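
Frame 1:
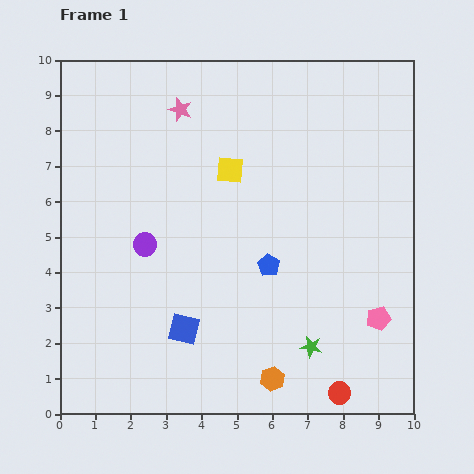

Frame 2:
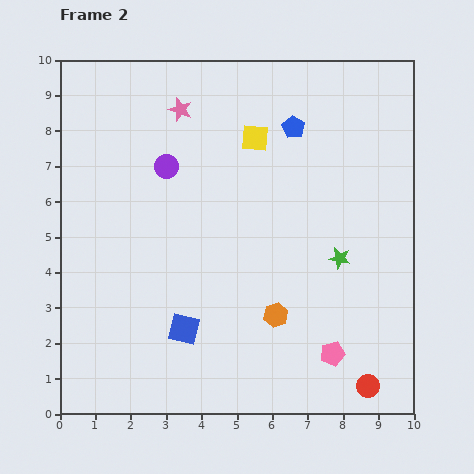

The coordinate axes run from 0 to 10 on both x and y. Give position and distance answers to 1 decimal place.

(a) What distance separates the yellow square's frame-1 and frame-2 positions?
1.1

The yellow square moved from (4.8, 6.9) to (5.5, 7.8), a distance of √(0.7² + 0.9²) ≈ 1.1.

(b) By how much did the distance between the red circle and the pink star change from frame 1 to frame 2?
+0.2

Distance in frame 1: 9.2. Distance in frame 2: 9.4.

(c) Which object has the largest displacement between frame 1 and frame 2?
the blue pentagon

(moved 4.0; next 2.6)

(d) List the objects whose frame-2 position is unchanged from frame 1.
the pink star, the blue square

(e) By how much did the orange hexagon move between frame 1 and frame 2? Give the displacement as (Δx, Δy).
(0.1, 1.8)

The orange hexagon was at (6.0, 1.0) in frame 1 and (6.1, 2.8) in frame 2.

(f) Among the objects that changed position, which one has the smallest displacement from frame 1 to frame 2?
the red circle

(moved 0.8)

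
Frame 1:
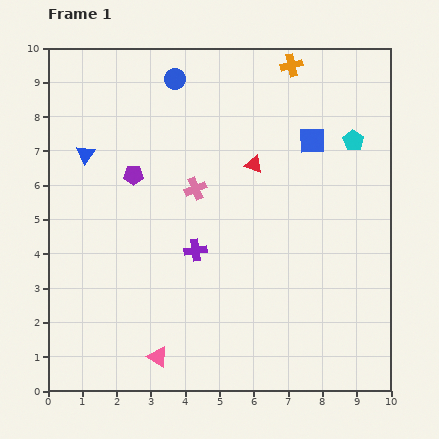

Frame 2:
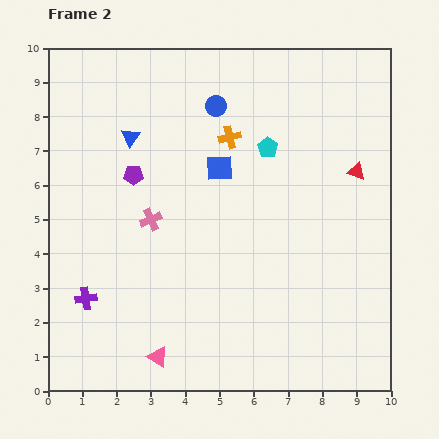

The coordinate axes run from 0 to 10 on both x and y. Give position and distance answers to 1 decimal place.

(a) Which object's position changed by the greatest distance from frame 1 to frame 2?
the purple cross

(moved 3.5; next 3.0)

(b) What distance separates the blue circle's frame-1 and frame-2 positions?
1.4

The blue circle moved from (3.7, 9.1) to (4.9, 8.3), a distance of √(1.2² + 0.8²) ≈ 1.4.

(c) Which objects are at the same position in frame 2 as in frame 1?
the pink triangle, the purple pentagon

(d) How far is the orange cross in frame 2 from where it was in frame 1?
2.8

The orange cross moved from (7.1, 9.5) to (5.3, 7.4), a distance of √(1.8² + 2.1²) ≈ 2.8.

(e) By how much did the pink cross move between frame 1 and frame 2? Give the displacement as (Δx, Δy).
(-1.3, -0.9)

The pink cross was at (4.3, 5.9) in frame 1 and (3.0, 5.0) in frame 2.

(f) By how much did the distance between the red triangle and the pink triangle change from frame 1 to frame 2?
+1.6

Distance in frame 1: 6.3. Distance in frame 2: 7.9.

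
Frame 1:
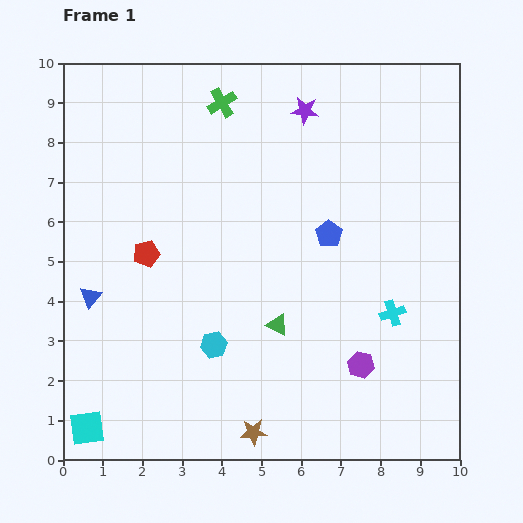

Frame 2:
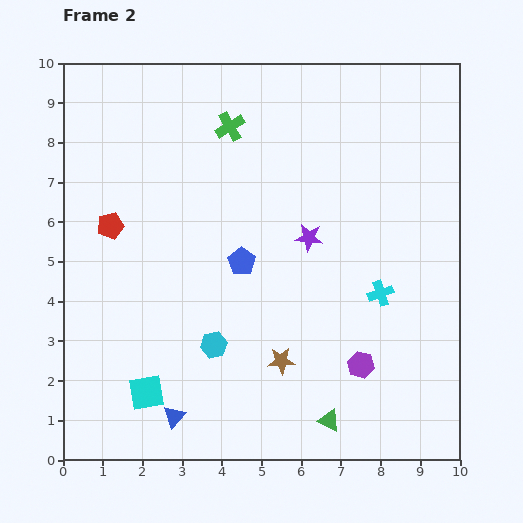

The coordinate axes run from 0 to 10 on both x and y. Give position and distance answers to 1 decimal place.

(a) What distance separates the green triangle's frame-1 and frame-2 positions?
2.7

The green triangle moved from (5.4, 3.4) to (6.7, 1.0), a distance of √(1.3² + 2.4²) ≈ 2.7.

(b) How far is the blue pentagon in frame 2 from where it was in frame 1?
2.3

The blue pentagon moved from (6.7, 5.7) to (4.5, 5.0), a distance of √(2.2² + 0.7²) ≈ 2.3.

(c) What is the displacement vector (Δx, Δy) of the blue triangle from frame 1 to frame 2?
(2.1, -3.0)

The blue triangle was at (0.7, 4.1) in frame 1 and (2.8, 1.1) in frame 2.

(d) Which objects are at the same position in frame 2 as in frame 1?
the purple hexagon, the cyan hexagon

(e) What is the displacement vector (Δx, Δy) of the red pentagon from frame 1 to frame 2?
(-0.9, 0.7)

The red pentagon was at (2.1, 5.2) in frame 1 and (1.2, 5.9) in frame 2.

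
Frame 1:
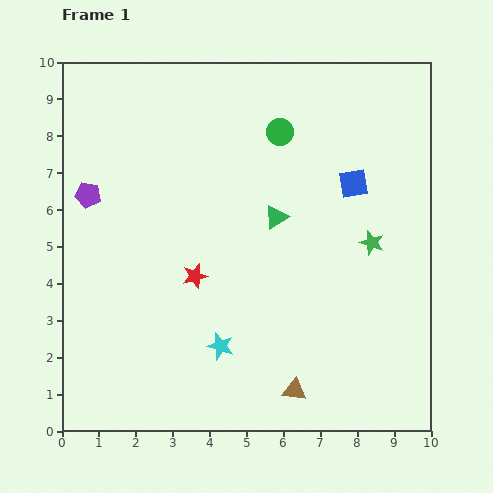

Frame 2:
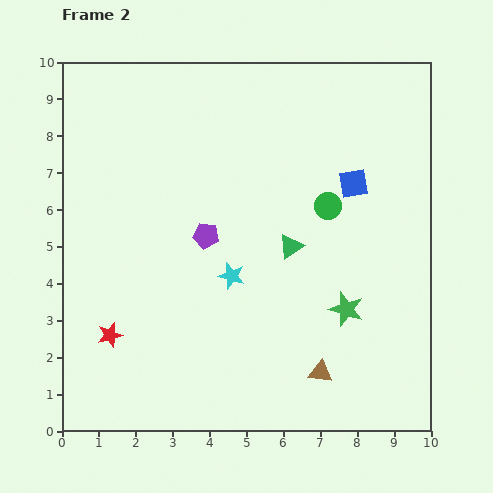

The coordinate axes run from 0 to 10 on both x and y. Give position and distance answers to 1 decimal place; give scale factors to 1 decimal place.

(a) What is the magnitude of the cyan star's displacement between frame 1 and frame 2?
1.9

The cyan star moved from (4.3, 2.3) to (4.6, 4.2), a distance of √(0.3² + 1.9²) ≈ 1.9.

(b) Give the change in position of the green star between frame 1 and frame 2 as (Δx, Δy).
(-0.7, -1.8)

The green star was at (8.4, 5.1) in frame 1 and (7.7, 3.3) in frame 2.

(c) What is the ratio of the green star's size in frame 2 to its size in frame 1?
1.4×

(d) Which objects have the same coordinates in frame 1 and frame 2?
the blue square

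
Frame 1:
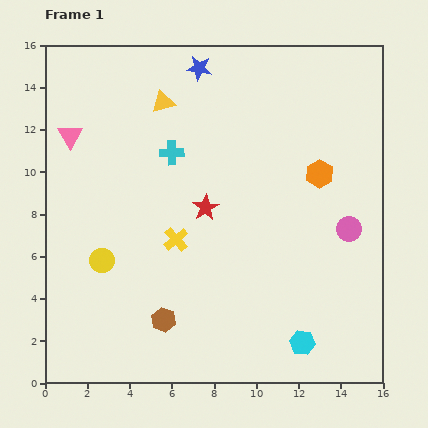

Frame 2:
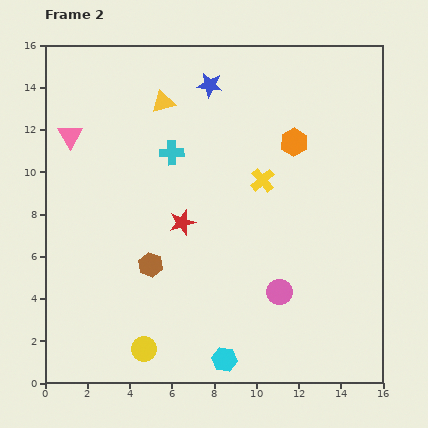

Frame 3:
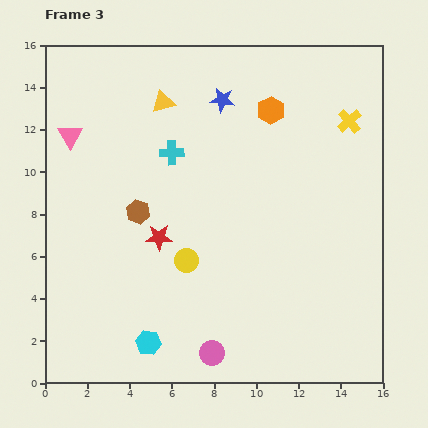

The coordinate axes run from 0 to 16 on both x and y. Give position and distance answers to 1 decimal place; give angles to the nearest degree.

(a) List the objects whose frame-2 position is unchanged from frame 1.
the yellow triangle, the pink triangle, the cyan cross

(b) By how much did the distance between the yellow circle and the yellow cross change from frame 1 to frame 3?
+6.5

Distance in frame 1: 3.6. Distance in frame 3: 10.1.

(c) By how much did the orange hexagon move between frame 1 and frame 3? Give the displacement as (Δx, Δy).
(-2.3, 3.0)

The orange hexagon was at (13.0, 9.9) in frame 1 and (10.7, 12.9) in frame 3.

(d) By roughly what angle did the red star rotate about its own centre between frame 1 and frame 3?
31° clockwise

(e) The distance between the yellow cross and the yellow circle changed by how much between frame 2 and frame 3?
+0.3

Distance in frame 2: 9.8. Distance in frame 3: 10.1.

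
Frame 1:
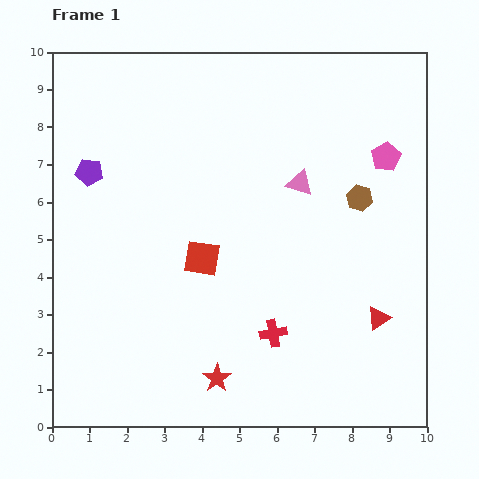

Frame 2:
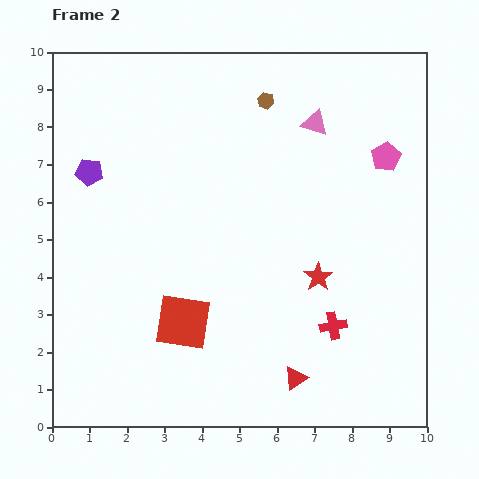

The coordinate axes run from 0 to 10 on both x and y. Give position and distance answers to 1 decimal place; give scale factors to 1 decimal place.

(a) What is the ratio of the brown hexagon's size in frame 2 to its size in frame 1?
0.6×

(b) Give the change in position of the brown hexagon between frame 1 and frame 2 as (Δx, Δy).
(-2.5, 2.6)

The brown hexagon was at (8.2, 6.1) in frame 1 and (5.7, 8.7) in frame 2.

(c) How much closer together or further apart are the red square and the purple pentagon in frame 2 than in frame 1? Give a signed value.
+0.9

Distance in frame 1: 3.8. Distance in frame 2: 4.7.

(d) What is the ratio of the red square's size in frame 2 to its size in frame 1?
1.6×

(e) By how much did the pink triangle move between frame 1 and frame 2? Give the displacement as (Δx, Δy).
(0.4, 1.6)

The pink triangle was at (6.6, 6.5) in frame 1 and (7.0, 8.1) in frame 2.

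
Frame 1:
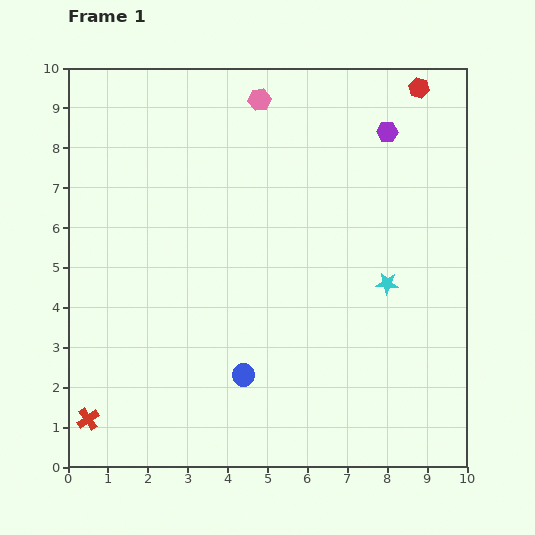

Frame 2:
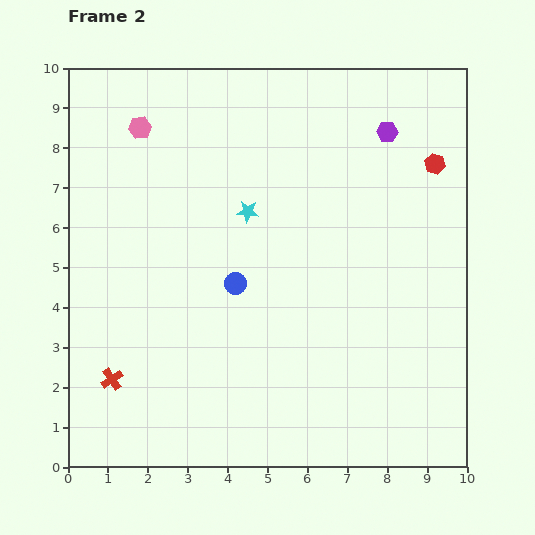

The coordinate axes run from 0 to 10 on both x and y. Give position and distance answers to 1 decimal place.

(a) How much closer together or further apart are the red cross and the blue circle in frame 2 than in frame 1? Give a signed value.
-0.2

Distance in frame 1: 4.1. Distance in frame 2: 3.9.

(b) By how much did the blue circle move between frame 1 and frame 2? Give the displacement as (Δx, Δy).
(-0.2, 2.3)

The blue circle was at (4.4, 2.3) in frame 1 and (4.2, 4.6) in frame 2.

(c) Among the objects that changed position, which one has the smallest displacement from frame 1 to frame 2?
the red cross

(moved 1.2)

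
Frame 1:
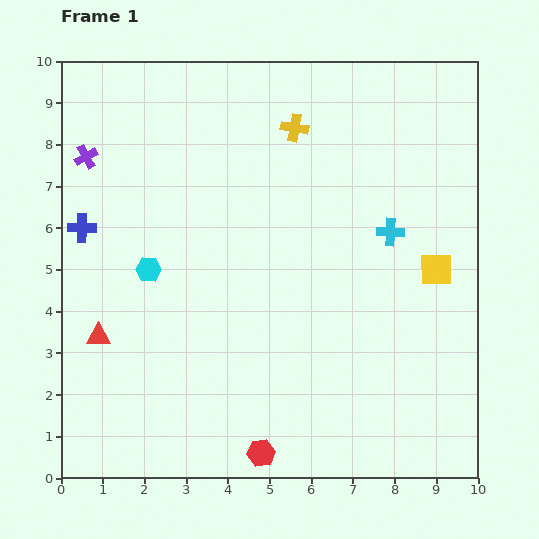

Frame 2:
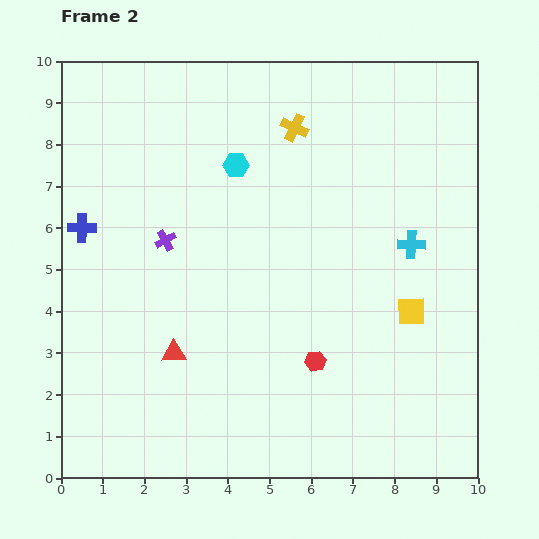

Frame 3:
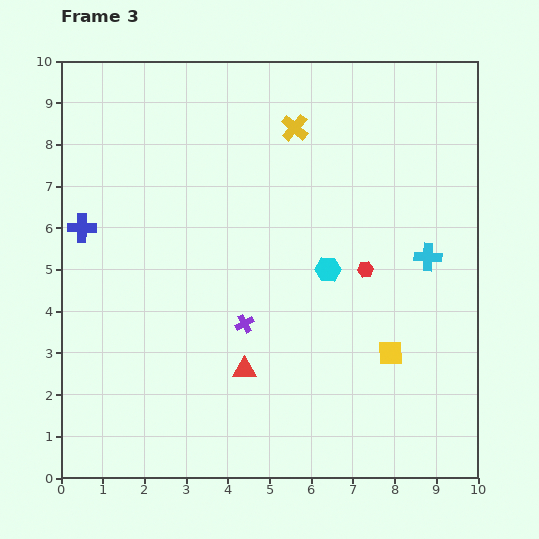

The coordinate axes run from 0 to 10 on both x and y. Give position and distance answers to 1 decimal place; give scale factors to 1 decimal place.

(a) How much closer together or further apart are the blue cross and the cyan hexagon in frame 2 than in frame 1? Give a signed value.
+2.1

Distance in frame 1: 1.9. Distance in frame 2: 4.0.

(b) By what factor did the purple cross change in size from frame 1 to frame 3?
0.8×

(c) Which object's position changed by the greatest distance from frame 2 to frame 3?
the cyan hexagon

(moved 3.3; next 2.8)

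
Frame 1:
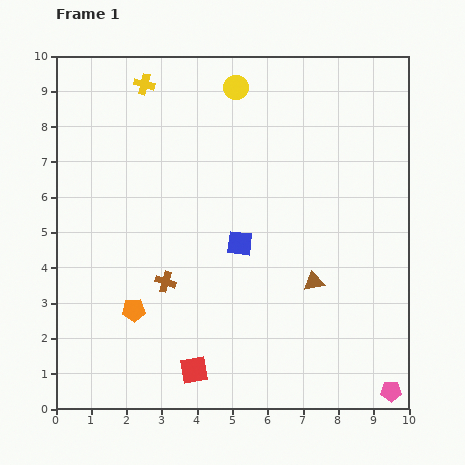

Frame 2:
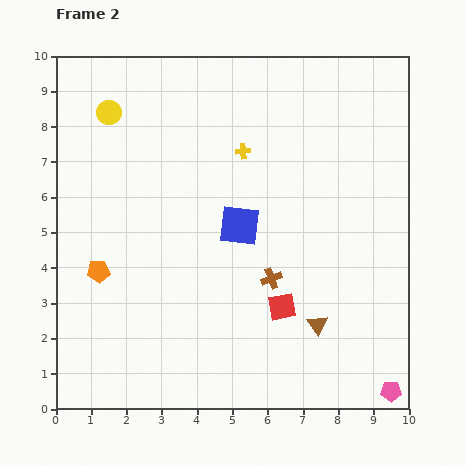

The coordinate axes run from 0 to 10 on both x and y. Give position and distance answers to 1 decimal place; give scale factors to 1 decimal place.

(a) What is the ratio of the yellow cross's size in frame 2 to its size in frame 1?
0.7×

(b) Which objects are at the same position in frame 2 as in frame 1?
the pink pentagon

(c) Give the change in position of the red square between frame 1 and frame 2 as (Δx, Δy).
(2.5, 1.8)

The red square was at (3.9, 1.1) in frame 1 and (6.4, 2.9) in frame 2.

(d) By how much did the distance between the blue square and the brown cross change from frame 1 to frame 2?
-0.7

Distance in frame 1: 2.4. Distance in frame 2: 1.7.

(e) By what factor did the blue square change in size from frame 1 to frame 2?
1.6×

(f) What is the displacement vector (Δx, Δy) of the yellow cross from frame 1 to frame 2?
(2.8, -1.9)

The yellow cross was at (2.5, 9.2) in frame 1 and (5.3, 7.3) in frame 2.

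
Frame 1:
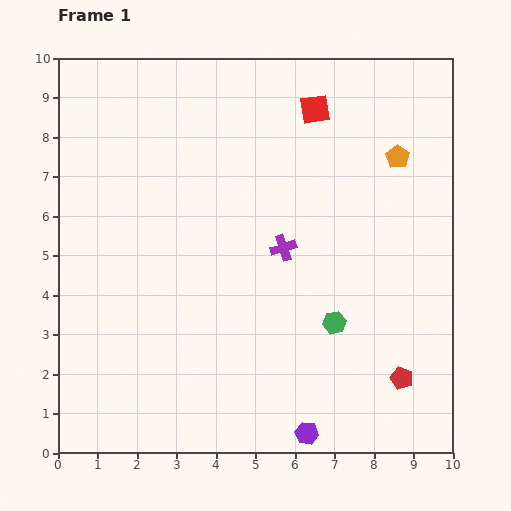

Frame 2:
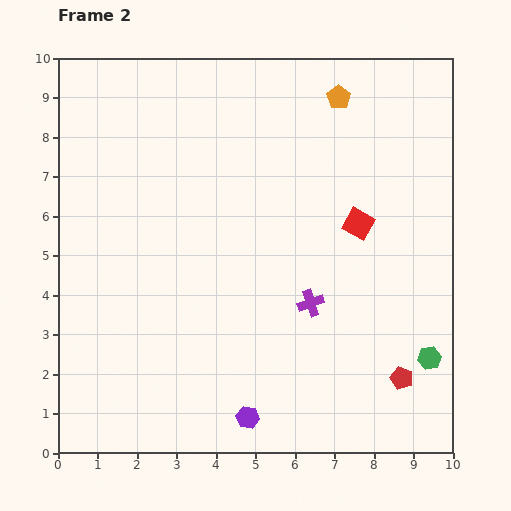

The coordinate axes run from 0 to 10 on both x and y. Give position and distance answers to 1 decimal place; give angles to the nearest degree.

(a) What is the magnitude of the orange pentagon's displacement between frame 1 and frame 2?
2.1

The orange pentagon moved from (8.6, 7.5) to (7.1, 9.0), a distance of √(1.5² + 1.5²) ≈ 2.1.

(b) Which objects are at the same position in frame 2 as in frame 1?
the red pentagon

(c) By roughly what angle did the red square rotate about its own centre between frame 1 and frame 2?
38° clockwise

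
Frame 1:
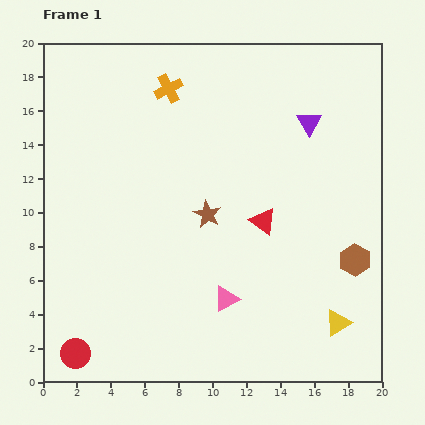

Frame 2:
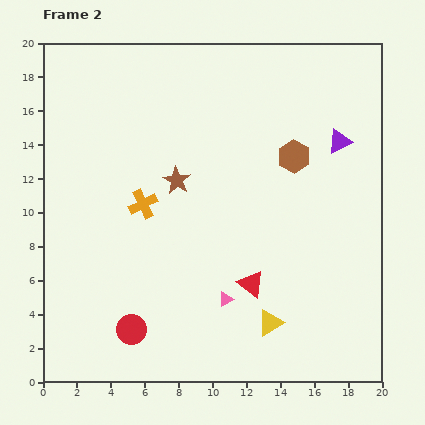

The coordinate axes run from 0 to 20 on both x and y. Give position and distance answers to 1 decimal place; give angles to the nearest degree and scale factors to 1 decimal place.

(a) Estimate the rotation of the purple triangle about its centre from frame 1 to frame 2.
35° clockwise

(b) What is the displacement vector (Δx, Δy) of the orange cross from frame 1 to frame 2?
(-1.5, -6.8)

The orange cross was at (7.4, 17.3) in frame 1 and (5.9, 10.5) in frame 2.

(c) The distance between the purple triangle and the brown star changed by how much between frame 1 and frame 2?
+1.8

Distance in frame 1: 8.1. Distance in frame 2: 9.9.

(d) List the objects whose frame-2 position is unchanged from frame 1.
the pink triangle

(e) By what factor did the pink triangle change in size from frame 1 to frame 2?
0.6×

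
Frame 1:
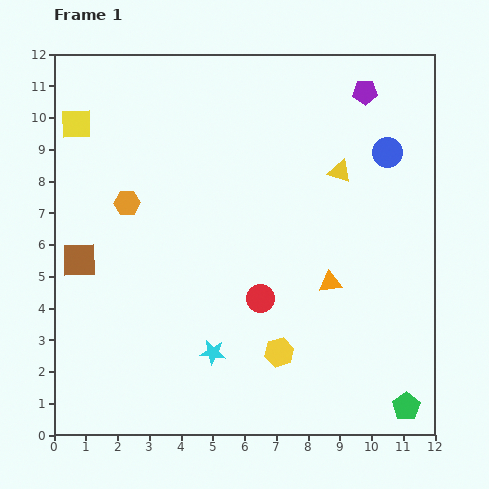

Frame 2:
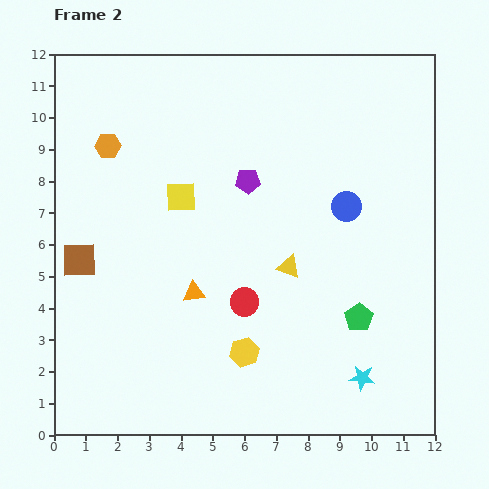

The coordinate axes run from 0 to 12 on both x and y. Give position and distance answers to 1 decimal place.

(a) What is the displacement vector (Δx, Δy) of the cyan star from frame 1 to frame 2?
(4.7, -0.8)

The cyan star was at (5.0, 2.6) in frame 1 and (9.7, 1.8) in frame 2.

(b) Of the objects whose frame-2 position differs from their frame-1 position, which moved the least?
the red circle

(moved 0.5)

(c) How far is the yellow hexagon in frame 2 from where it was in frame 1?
1.1

The yellow hexagon moved from (7.1, 2.6) to (6.0, 2.6), a distance of √(1.1² + 0.0²) ≈ 1.1.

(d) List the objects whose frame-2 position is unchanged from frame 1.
the brown square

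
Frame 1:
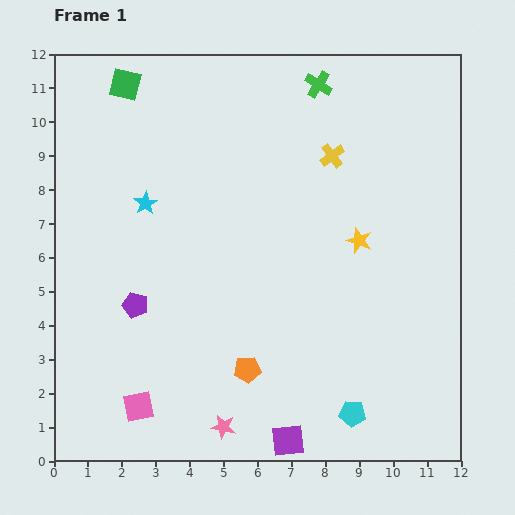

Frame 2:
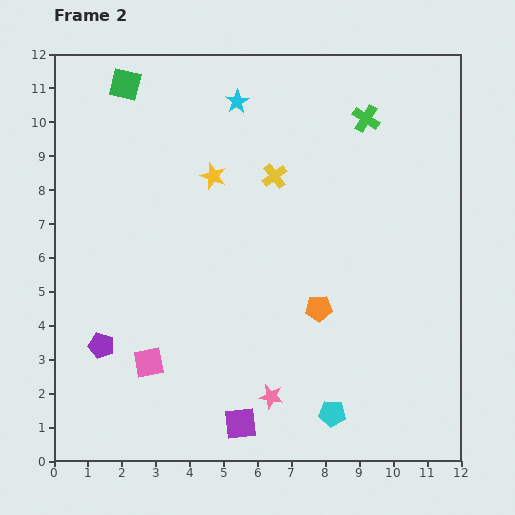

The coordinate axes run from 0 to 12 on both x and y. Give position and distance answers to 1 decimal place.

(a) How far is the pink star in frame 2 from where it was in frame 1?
1.7

The pink star moved from (5.0, 1.0) to (6.4, 1.9), a distance of √(1.4² + 0.9²) ≈ 1.7.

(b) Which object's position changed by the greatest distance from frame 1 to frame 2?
the yellow star

(moved 4.7; next 4.0)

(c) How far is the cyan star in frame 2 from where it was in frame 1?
4.0

The cyan star moved from (2.7, 7.6) to (5.4, 10.6), a distance of √(2.7² + 3.0²) ≈ 4.0.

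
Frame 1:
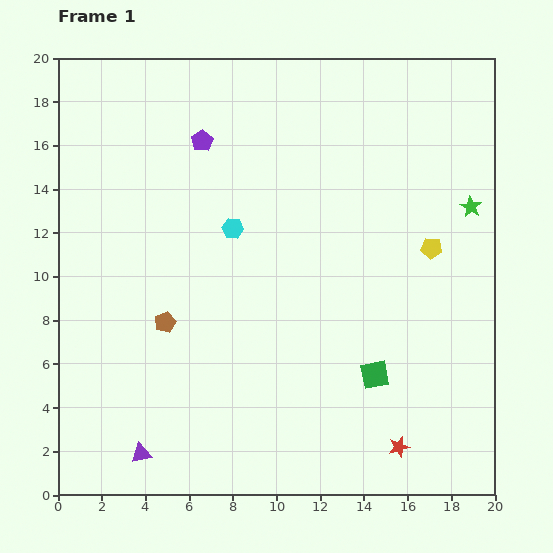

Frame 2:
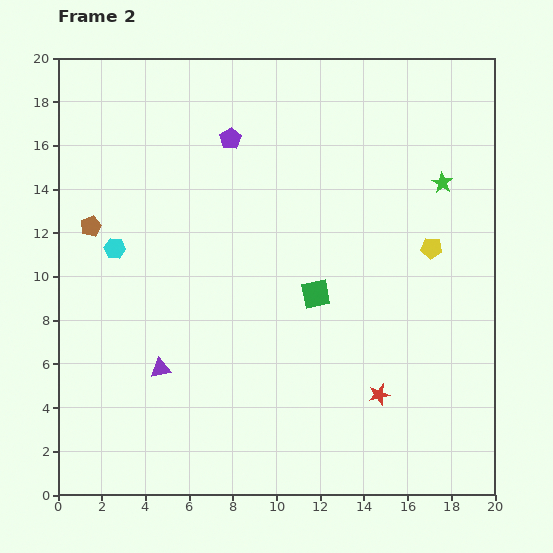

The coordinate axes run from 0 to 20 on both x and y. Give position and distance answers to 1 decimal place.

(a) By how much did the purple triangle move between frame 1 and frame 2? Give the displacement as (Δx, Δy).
(0.9, 3.9)

The purple triangle was at (3.8, 1.9) in frame 1 and (4.7, 5.8) in frame 2.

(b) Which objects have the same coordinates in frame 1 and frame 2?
the yellow pentagon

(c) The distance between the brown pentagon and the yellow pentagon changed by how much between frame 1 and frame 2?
+2.9

Distance in frame 1: 12.7. Distance in frame 2: 15.6.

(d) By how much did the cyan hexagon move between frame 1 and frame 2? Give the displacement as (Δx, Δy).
(-5.4, -0.9)

The cyan hexagon was at (8.0, 12.2) in frame 1 and (2.6, 11.3) in frame 2.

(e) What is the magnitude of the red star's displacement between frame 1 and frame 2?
2.6

The red star moved from (15.6, 2.2) to (14.7, 4.6), a distance of √(0.9² + 2.4²) ≈ 2.6.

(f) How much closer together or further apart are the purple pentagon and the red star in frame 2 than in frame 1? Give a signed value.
-3.1

Distance in frame 1: 16.6. Distance in frame 2: 13.5.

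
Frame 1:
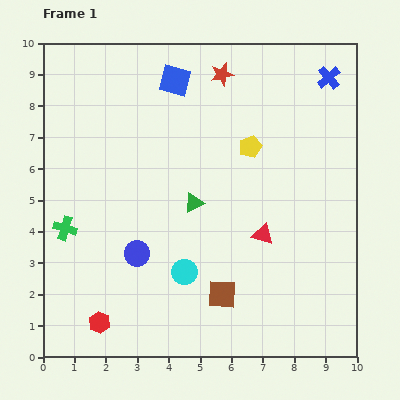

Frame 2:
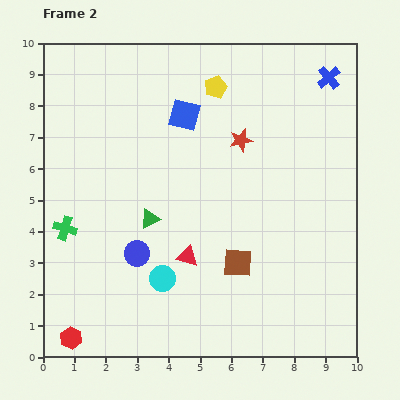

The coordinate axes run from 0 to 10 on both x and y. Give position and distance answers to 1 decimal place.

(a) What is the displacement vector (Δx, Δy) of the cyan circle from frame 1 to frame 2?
(-0.7, -0.2)

The cyan circle was at (4.5, 2.7) in frame 1 and (3.8, 2.5) in frame 2.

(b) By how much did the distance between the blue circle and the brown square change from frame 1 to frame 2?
+0.2

Distance in frame 1: 3.0. Distance in frame 2: 3.2.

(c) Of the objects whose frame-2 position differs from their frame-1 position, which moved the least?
the cyan circle

(moved 0.7)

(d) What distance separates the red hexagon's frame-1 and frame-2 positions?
1.0

The red hexagon moved from (1.8, 1.1) to (0.9, 0.6), a distance of √(0.9² + 0.5²) ≈ 1.0.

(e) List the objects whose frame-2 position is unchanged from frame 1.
the blue cross, the green cross, the blue circle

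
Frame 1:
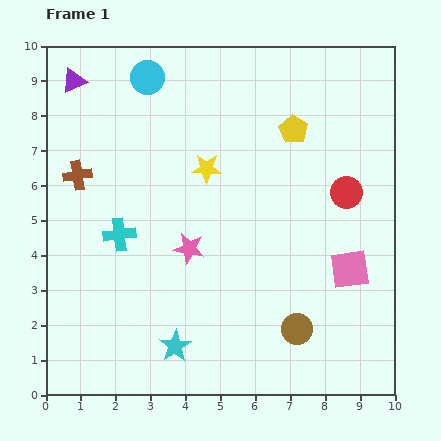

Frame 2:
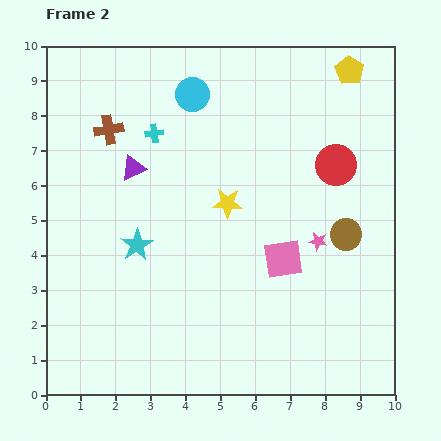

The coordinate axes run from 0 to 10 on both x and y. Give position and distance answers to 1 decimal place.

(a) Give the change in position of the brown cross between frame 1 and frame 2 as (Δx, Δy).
(0.9, 1.3)

The brown cross was at (0.9, 6.3) in frame 1 and (1.8, 7.6) in frame 2.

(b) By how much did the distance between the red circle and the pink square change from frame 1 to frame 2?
+0.9

Distance in frame 1: 2.2. Distance in frame 2: 3.1.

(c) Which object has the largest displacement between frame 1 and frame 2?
the pink star

(moved 3.7; next 3.1)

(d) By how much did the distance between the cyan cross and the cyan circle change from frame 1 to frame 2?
-3.0

Distance in frame 1: 4.6. Distance in frame 2: 1.6.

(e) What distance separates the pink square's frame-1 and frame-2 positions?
1.9

The pink square moved from (8.7, 3.6) to (6.8, 3.9), a distance of √(1.9² + 0.3²) ≈ 1.9.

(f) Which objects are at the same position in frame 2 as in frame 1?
none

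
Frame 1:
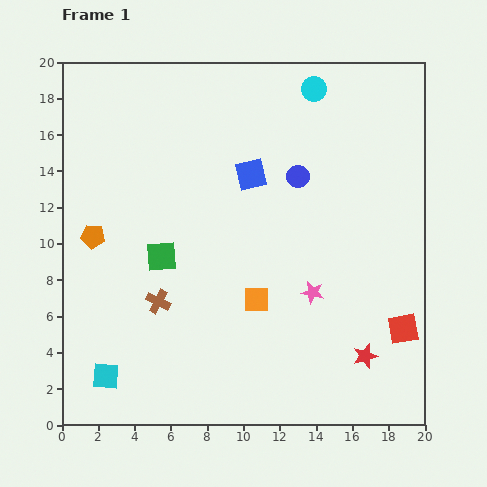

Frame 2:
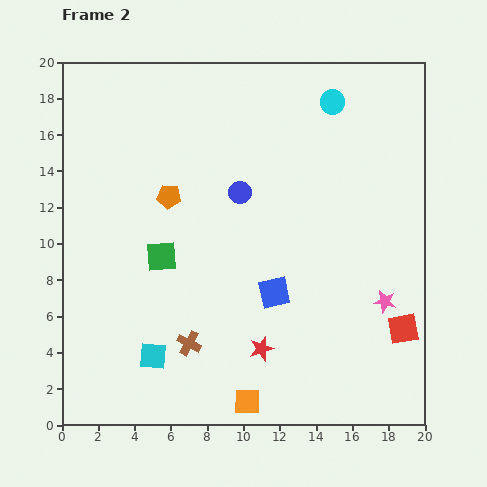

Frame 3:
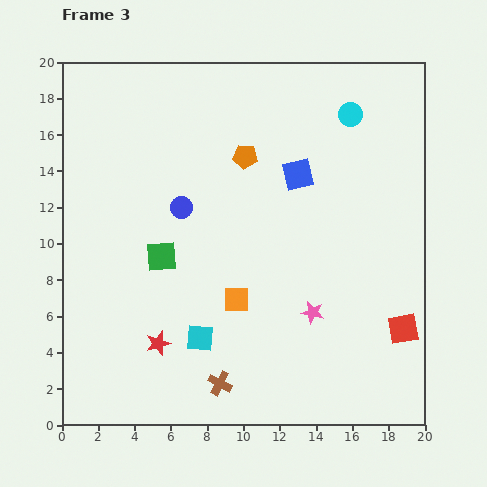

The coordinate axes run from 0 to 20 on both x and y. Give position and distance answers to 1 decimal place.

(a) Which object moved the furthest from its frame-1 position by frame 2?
the blue square

(moved 6.6; next 5.7)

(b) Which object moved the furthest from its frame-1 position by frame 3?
the red star

(moved 11.4; next 9.5)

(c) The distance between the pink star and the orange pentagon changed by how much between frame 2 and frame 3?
-3.8

Distance in frame 2: 13.2. Distance in frame 3: 9.4.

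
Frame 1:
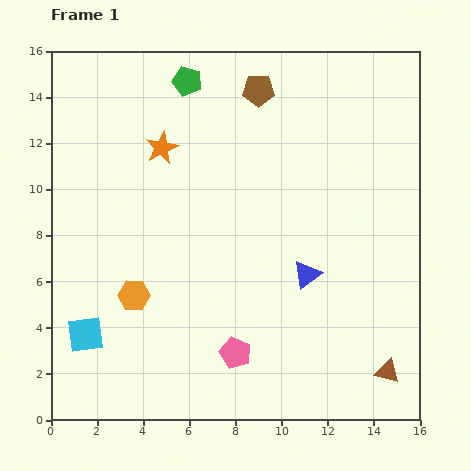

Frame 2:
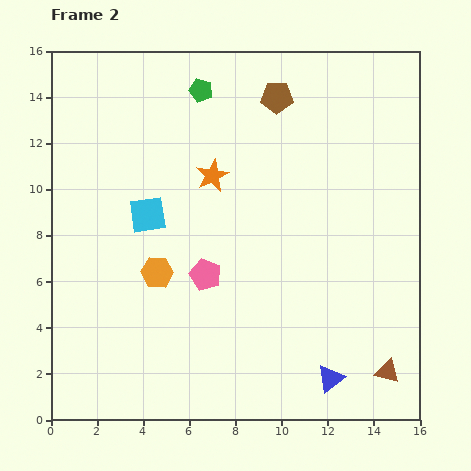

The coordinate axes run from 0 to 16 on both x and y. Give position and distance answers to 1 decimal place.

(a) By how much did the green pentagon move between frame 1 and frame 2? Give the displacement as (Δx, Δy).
(0.6, -0.4)

The green pentagon was at (5.9, 14.7) in frame 1 and (6.5, 14.3) in frame 2.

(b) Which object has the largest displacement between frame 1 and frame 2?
the cyan square

(moved 5.9; next 4.6)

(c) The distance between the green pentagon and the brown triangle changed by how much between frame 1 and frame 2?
-0.7

Distance in frame 1: 15.3. Distance in frame 2: 14.6.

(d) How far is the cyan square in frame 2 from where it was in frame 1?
5.9

The cyan square moved from (1.5, 3.7) to (4.2, 8.9), a distance of √(2.7² + 5.2²) ≈ 5.9.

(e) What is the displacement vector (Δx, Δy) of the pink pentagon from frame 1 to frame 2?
(-1.3, 3.4)

The pink pentagon was at (8.0, 2.9) in frame 1 and (6.7, 6.3) in frame 2.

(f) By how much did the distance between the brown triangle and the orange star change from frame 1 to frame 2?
-2.4

Distance in frame 1: 13.8. Distance in frame 2: 11.4.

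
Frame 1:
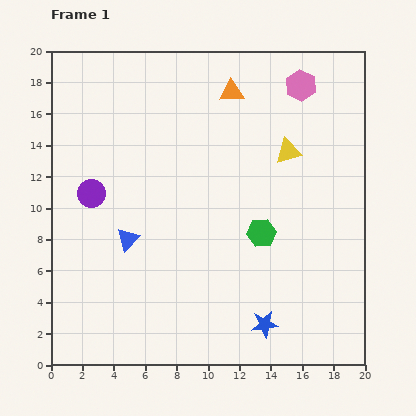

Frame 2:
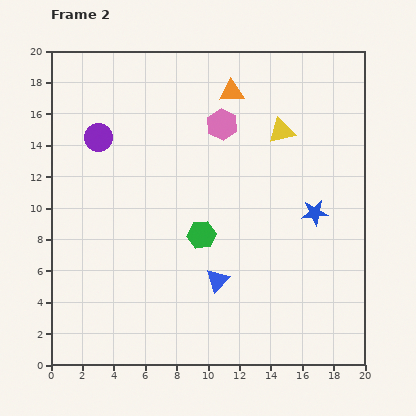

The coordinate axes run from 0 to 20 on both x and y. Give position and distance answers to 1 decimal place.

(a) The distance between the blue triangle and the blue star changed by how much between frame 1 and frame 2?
-2.7

Distance in frame 1: 10.2. Distance in frame 2: 7.5.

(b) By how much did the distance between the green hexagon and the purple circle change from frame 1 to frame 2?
-2.0

Distance in frame 1: 11.1. Distance in frame 2: 9.1.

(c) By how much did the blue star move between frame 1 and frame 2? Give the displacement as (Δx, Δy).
(3.2, 7.1)

The blue star was at (13.6, 2.6) in frame 1 and (16.8, 9.7) in frame 2.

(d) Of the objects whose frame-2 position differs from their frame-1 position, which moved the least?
the yellow triangle

(moved 1.4)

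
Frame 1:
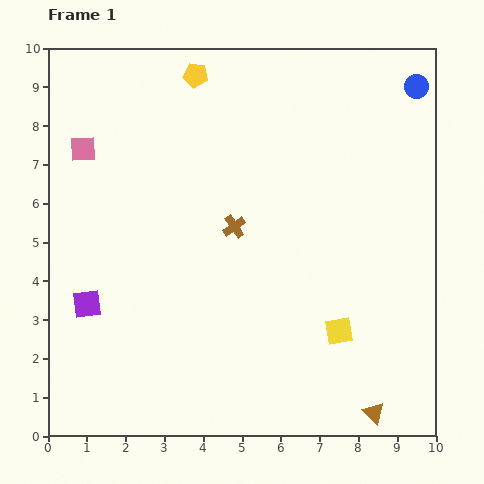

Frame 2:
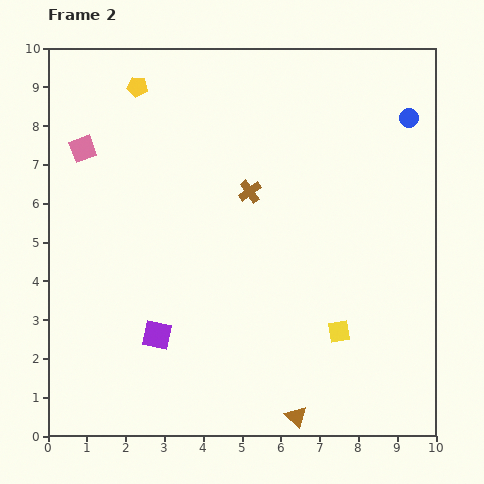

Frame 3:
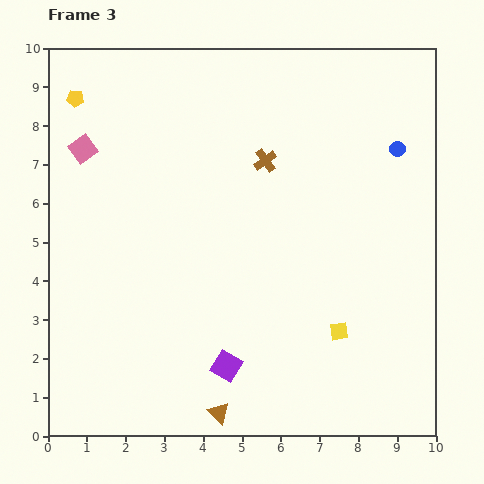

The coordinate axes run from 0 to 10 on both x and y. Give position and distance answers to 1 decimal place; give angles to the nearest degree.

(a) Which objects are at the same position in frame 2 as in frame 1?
the pink square, the yellow square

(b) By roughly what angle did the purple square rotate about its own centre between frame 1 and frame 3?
37° clockwise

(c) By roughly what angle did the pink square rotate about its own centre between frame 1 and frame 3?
32° counter-clockwise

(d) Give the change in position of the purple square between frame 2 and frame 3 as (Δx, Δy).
(1.8, -0.8)

The purple square was at (2.8, 2.6) in frame 2 and (4.6, 1.8) in frame 3.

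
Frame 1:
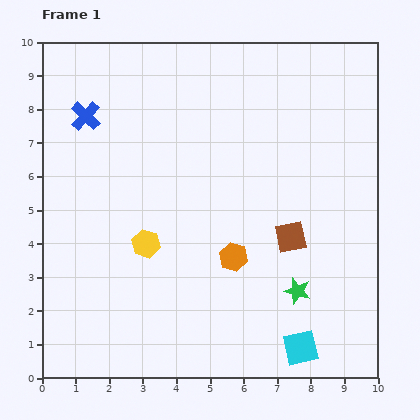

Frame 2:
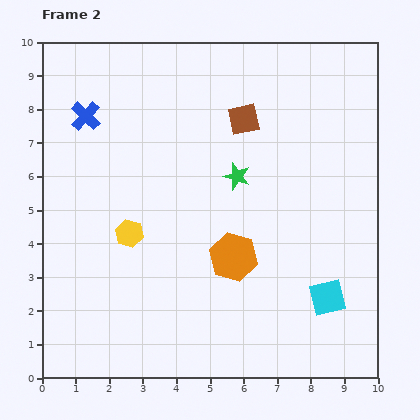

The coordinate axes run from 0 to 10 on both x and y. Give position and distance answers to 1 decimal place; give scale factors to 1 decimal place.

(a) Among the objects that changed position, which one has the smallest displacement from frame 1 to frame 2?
the yellow hexagon

(moved 0.6)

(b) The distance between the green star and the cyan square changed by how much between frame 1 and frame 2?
+2.8

Distance in frame 1: 1.7. Distance in frame 2: 4.5.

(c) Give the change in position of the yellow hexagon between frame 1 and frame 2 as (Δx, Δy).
(-0.5, 0.3)

The yellow hexagon was at (3.1, 4.0) in frame 1 and (2.6, 4.3) in frame 2.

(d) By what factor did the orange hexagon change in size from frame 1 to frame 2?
1.7×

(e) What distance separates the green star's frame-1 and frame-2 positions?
3.8

The green star moved from (7.6, 2.6) to (5.8, 6.0), a distance of √(1.8² + 3.4²) ≈ 3.8.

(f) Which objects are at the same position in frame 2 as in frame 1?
the orange hexagon, the blue cross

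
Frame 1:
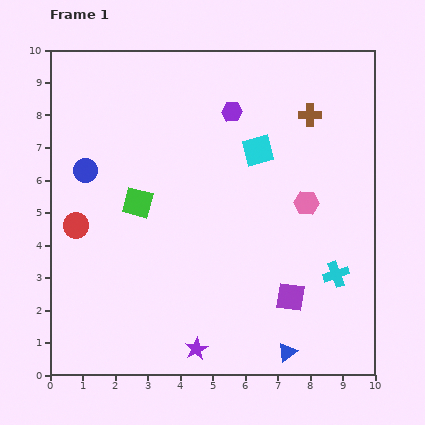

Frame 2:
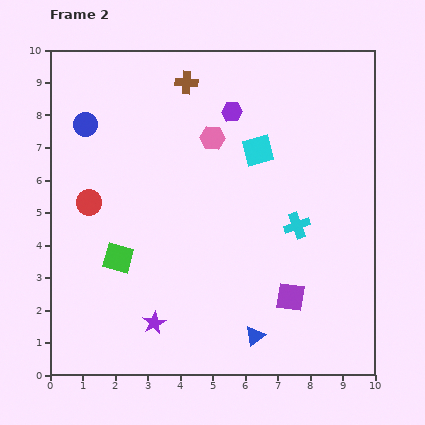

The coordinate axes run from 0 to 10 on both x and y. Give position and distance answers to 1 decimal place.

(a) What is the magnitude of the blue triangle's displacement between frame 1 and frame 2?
1.1

The blue triangle moved from (7.3, 0.7) to (6.3, 1.2), a distance of √(1.0² + 0.5²) ≈ 1.1.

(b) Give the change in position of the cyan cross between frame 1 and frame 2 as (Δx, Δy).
(-1.2, 1.5)

The cyan cross was at (8.8, 3.1) in frame 1 and (7.6, 4.6) in frame 2.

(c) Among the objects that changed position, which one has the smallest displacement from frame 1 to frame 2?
the red circle

(moved 0.8)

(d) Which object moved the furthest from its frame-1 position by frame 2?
the brown cross

(moved 3.9; next 3.5)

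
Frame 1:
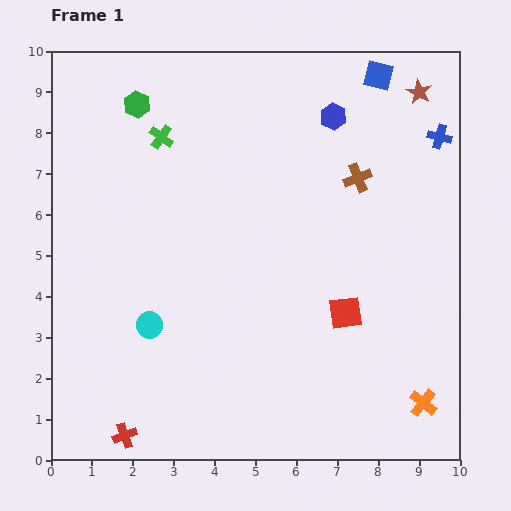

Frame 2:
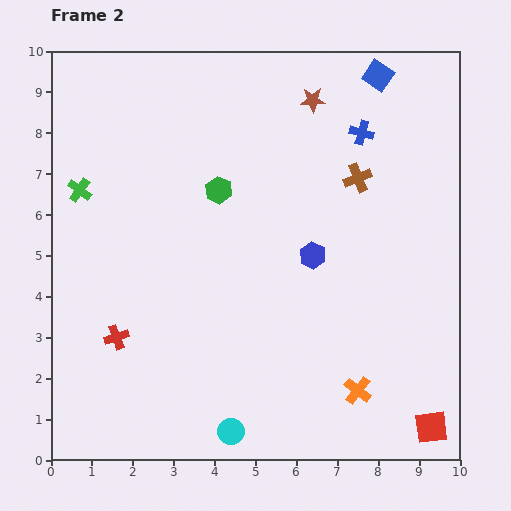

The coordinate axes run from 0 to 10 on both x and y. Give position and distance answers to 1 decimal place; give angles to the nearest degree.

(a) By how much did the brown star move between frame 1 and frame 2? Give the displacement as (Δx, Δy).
(-2.6, -0.2)

The brown star was at (9.0, 9.0) in frame 1 and (6.4, 8.8) in frame 2.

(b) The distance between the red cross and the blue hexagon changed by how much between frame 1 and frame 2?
-4.1

Distance in frame 1: 9.3. Distance in frame 2: 5.2.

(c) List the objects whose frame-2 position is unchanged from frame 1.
the blue square, the brown cross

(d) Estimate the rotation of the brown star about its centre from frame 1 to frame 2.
31° counter-clockwise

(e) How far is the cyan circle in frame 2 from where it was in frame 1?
3.3

The cyan circle moved from (2.4, 3.3) to (4.4, 0.7), a distance of √(2.0² + 2.6²) ≈ 3.3.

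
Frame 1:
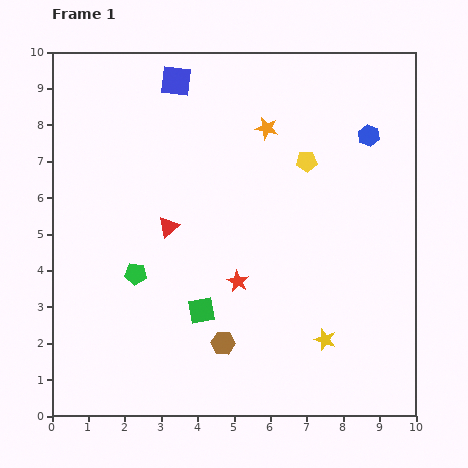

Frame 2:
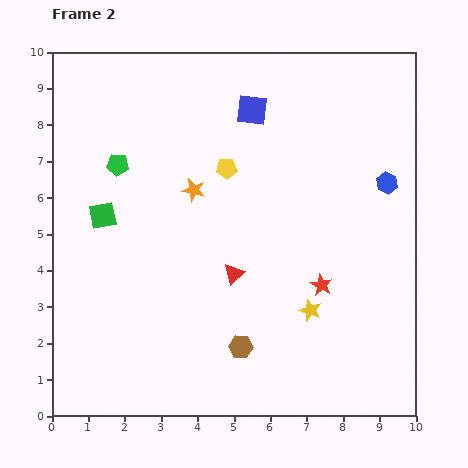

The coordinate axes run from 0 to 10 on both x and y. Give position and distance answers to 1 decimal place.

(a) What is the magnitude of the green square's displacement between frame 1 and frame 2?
3.7

The green square moved from (4.1, 2.9) to (1.4, 5.5), a distance of √(2.7² + 2.6²) ≈ 3.7.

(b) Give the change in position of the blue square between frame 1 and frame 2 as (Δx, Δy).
(2.1, -0.8)

The blue square was at (3.4, 9.2) in frame 1 and (5.5, 8.4) in frame 2.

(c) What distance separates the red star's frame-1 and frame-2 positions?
2.3

The red star moved from (5.1, 3.7) to (7.4, 3.6), a distance of √(2.3² + 0.1²) ≈ 2.3.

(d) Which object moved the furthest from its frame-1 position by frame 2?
the green square

(moved 3.7; next 3.0)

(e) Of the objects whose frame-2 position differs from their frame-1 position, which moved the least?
the brown hexagon

(moved 0.5)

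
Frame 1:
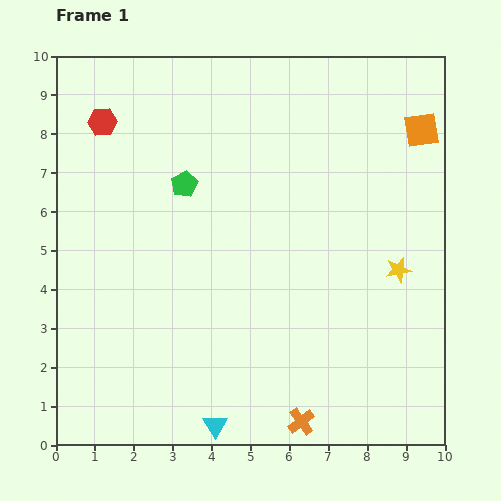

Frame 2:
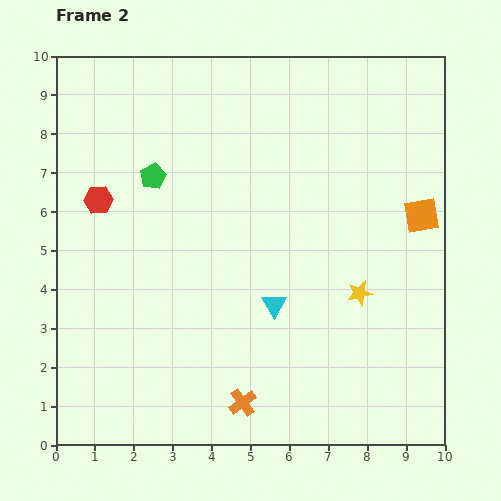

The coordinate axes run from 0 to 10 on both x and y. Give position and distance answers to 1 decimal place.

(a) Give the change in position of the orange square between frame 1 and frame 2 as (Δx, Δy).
(0.0, -2.2)

The orange square was at (9.4, 8.1) in frame 1 and (9.4, 5.9) in frame 2.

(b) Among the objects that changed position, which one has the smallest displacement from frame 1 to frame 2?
the green pentagon

(moved 0.8)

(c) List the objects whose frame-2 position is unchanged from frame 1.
none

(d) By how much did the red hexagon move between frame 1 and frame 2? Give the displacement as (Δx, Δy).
(-0.1, -2.0)

The red hexagon was at (1.2, 8.3) in frame 1 and (1.1, 6.3) in frame 2.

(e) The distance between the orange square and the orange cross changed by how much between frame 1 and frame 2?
-1.5

Distance in frame 1: 8.1. Distance in frame 2: 6.6.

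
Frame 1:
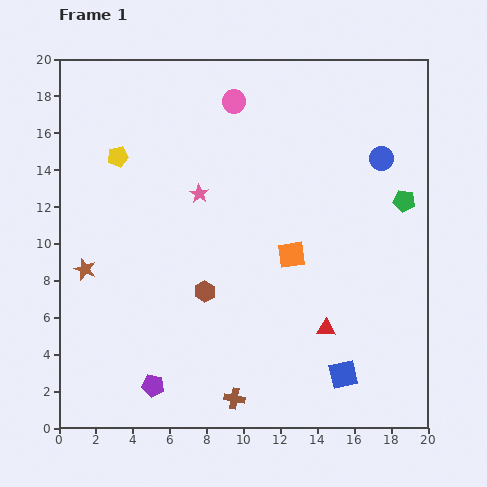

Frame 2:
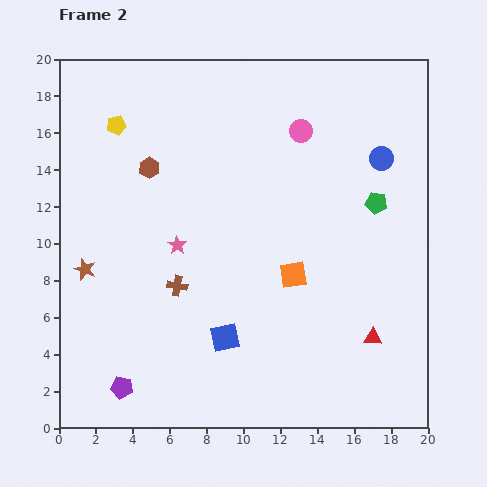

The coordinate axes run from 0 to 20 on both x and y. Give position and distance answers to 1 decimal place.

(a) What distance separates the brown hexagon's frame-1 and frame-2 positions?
7.3

The brown hexagon moved from (7.9, 7.4) to (4.9, 14.1), a distance of √(3.0² + 6.7²) ≈ 7.3.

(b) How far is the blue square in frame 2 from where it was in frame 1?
6.7

The blue square moved from (15.4, 2.9) to (9.0, 4.9), a distance of √(6.4² + 2.0²) ≈ 6.7.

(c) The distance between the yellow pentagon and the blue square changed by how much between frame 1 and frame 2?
-4.1

Distance in frame 1: 17.0. Distance in frame 2: 12.9.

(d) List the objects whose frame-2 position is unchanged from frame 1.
the brown star, the blue circle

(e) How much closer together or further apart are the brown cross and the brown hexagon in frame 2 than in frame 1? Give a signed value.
+0.6

Distance in frame 1: 6.0. Distance in frame 2: 6.6.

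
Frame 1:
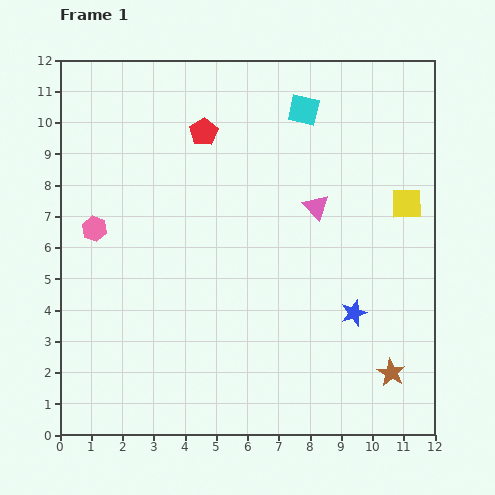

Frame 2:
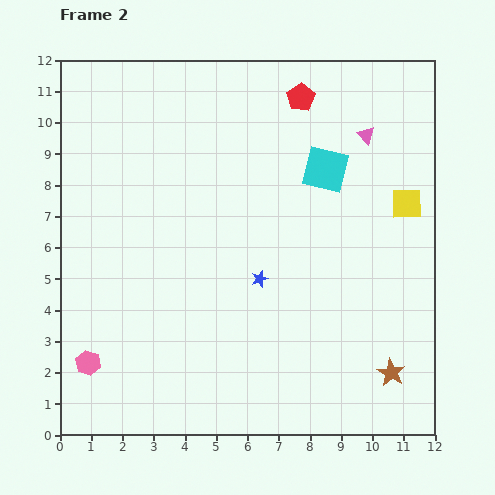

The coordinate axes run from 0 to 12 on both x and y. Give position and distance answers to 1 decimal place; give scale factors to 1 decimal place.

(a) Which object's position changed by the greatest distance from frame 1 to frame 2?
the pink hexagon

(moved 4.3; next 3.3)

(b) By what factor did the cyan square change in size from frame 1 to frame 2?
1.5×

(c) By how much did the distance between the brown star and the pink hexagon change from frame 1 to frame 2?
-0.9

Distance in frame 1: 10.6. Distance in frame 2: 9.7.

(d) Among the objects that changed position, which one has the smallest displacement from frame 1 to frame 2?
the cyan square

(moved 2.0)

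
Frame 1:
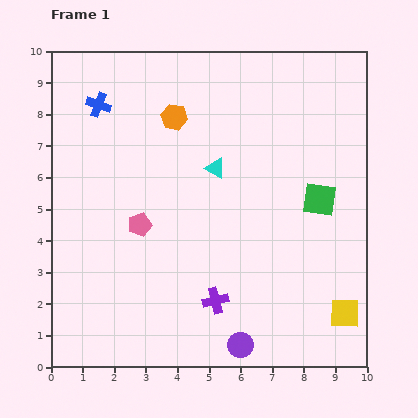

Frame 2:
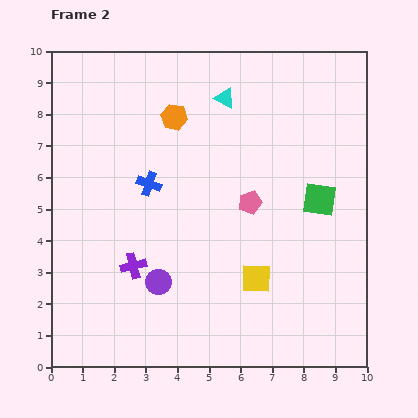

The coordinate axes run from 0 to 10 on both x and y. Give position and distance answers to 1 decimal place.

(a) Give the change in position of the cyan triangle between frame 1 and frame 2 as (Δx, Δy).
(0.3, 2.2)

The cyan triangle was at (5.2, 6.3) in frame 1 and (5.5, 8.5) in frame 2.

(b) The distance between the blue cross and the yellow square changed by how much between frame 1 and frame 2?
-5.7

Distance in frame 1: 10.2. Distance in frame 2: 4.5.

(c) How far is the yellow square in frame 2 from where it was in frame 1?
3.0

The yellow square moved from (9.3, 1.7) to (6.5, 2.8), a distance of √(2.8² + 1.1²) ≈ 3.0.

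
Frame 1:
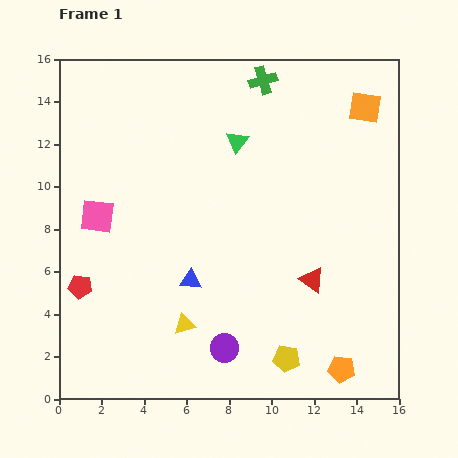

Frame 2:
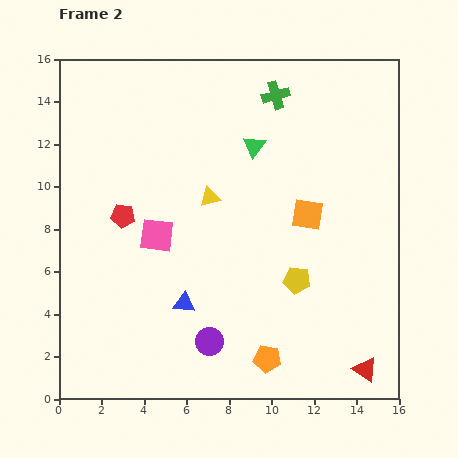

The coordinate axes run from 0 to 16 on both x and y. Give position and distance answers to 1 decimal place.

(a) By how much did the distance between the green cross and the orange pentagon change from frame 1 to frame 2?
-1.7

Distance in frame 1: 14.1. Distance in frame 2: 12.4.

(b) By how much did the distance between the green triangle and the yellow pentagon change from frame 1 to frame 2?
-3.9

Distance in frame 1: 10.5. Distance in frame 2: 6.6.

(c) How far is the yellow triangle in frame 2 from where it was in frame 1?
6.1

The yellow triangle moved from (5.9, 3.5) to (7.1, 9.5), a distance of √(1.2² + 6.0²) ≈ 6.1.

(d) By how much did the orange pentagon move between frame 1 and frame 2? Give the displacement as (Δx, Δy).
(-3.5, 0.5)

The orange pentagon was at (13.3, 1.4) in frame 1 and (9.8, 1.9) in frame 2.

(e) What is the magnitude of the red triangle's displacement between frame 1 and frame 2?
4.9

The red triangle moved from (11.9, 5.6) to (14.4, 1.4), a distance of √(2.5² + 4.2²) ≈ 4.9.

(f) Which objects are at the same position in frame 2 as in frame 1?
none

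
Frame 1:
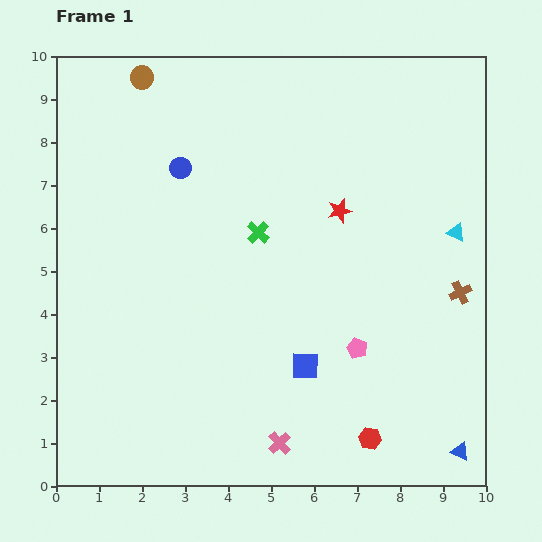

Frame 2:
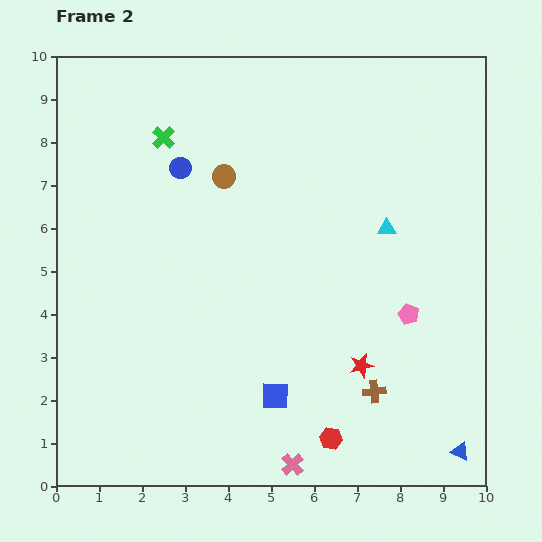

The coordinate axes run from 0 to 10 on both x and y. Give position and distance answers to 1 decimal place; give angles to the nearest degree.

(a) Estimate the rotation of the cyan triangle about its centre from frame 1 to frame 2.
26° counter-clockwise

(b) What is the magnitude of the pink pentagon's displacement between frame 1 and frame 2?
1.4

The pink pentagon moved from (7.0, 3.2) to (8.2, 4.0), a distance of √(1.2² + 0.8²) ≈ 1.4.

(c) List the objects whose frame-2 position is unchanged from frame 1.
the blue triangle, the blue circle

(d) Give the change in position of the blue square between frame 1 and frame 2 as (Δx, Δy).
(-0.7, -0.7)

The blue square was at (5.8, 2.8) in frame 1 and (5.1, 2.1) in frame 2.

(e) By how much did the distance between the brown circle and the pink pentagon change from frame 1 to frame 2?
-2.6

Distance in frame 1: 8.0. Distance in frame 2: 5.4.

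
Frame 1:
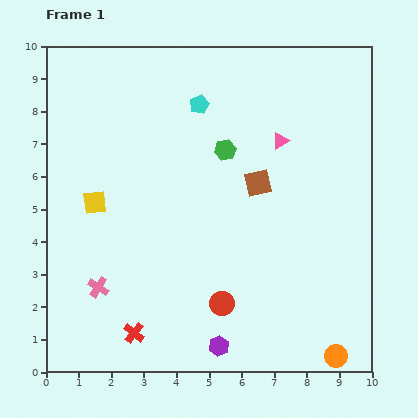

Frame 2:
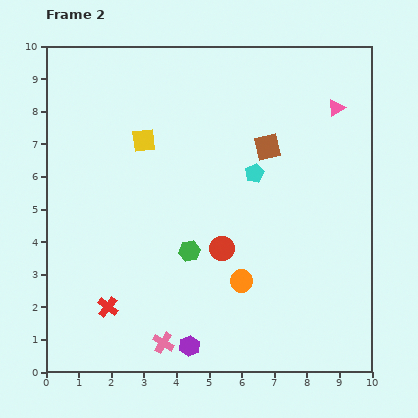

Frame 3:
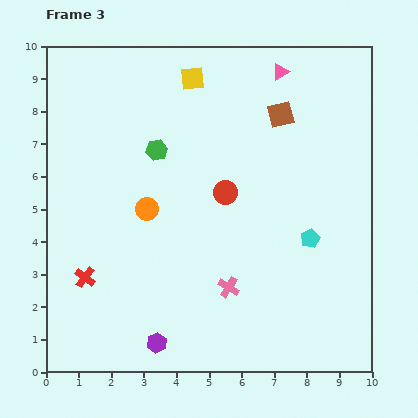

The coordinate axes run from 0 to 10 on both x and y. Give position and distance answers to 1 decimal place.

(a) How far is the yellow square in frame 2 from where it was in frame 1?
2.4

The yellow square moved from (1.5, 5.2) to (3.0, 7.1), a distance of √(1.5² + 1.9²) ≈ 2.4.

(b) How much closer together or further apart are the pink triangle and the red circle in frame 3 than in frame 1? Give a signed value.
-1.2

Distance in frame 1: 5.3. Distance in frame 3: 4.1.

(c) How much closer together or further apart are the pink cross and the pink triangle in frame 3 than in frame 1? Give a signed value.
-0.4

Distance in frame 1: 7.2. Distance in frame 3: 6.8.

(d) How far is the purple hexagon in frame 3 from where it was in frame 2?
1.0

The purple hexagon moved from (4.4, 0.8) to (3.4, 0.9), a distance of √(1.0² + 0.1²) ≈ 1.0.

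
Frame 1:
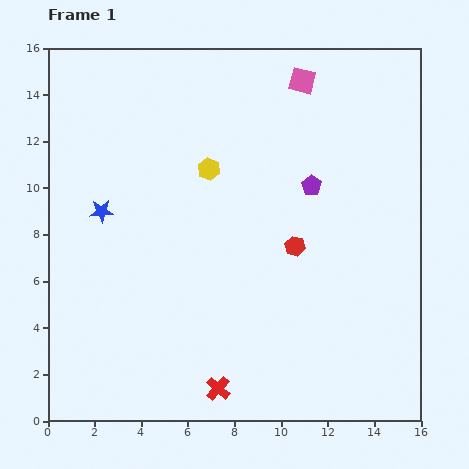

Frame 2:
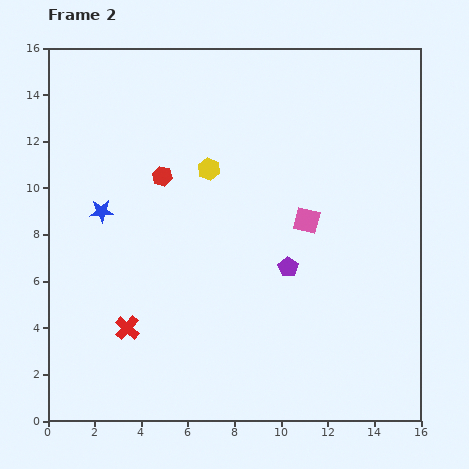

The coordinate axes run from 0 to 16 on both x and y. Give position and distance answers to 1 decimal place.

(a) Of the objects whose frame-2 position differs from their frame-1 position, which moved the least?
the purple pentagon

(moved 3.6)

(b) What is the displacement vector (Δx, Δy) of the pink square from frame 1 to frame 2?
(0.2, -6.0)

The pink square was at (10.9, 14.6) in frame 1 and (11.1, 8.6) in frame 2.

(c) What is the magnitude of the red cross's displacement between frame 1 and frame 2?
4.7

The red cross moved from (7.3, 1.4) to (3.4, 4.0), a distance of √(3.9² + 2.6²) ≈ 4.7.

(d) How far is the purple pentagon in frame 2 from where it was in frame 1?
3.6

The purple pentagon moved from (11.3, 10.1) to (10.3, 6.6), a distance of √(1.0² + 3.5²) ≈ 3.6.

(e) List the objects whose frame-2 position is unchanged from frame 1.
the blue star, the yellow hexagon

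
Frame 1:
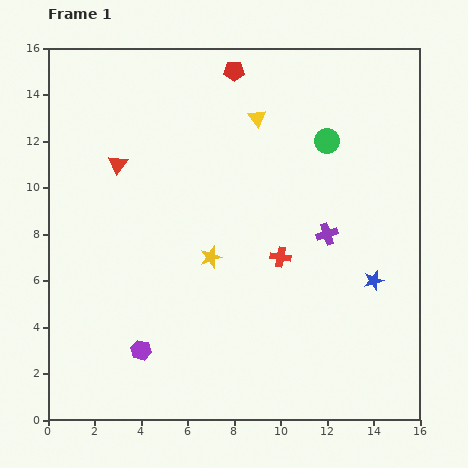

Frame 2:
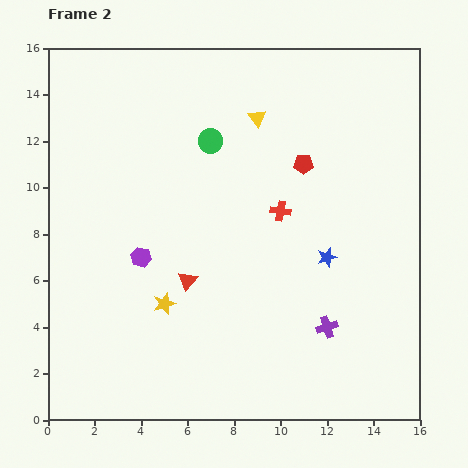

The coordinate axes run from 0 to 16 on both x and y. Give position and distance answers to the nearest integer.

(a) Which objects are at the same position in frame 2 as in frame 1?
the yellow triangle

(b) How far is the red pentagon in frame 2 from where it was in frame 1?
5

The red pentagon moved from (8, 15) to (11, 11), a distance of √(3² + 4²) ≈ 5.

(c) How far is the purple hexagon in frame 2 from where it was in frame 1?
4

The purple hexagon moved from (4, 3) to (4, 7), a distance of √(0² + 4²) ≈ 4.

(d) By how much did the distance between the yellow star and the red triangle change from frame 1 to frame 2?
-5

Distance in frame 1: 6. Distance in frame 2: 1.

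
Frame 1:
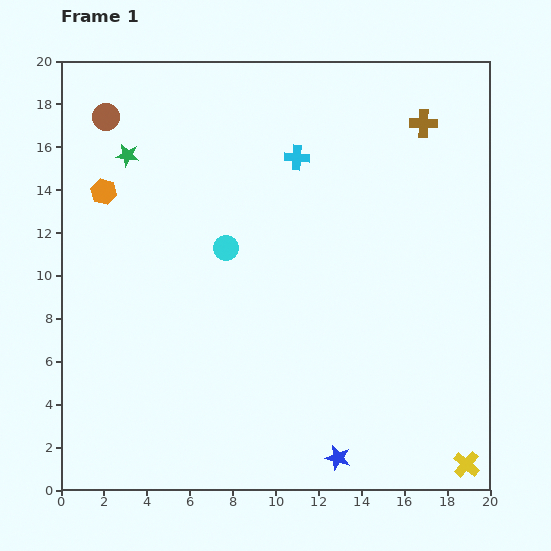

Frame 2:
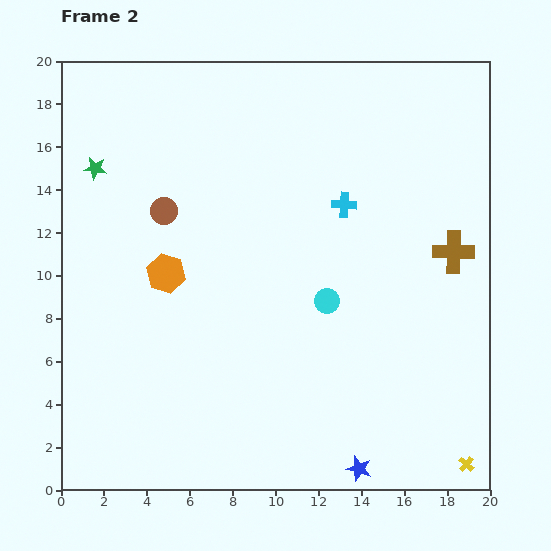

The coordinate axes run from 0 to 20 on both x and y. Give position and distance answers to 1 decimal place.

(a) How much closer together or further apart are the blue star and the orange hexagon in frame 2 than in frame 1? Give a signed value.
-3.7

Distance in frame 1: 16.5. Distance in frame 2: 12.8.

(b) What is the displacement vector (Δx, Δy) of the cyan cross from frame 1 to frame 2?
(2.2, -2.2)

The cyan cross was at (11.0, 15.5) in frame 1 and (13.2, 13.3) in frame 2.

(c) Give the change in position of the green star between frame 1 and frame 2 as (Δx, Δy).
(-1.5, -0.6)

The green star was at (3.1, 15.6) in frame 1 and (1.6, 15.0) in frame 2.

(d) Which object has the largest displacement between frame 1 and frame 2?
the brown cross

(moved 6.2; next 5.3)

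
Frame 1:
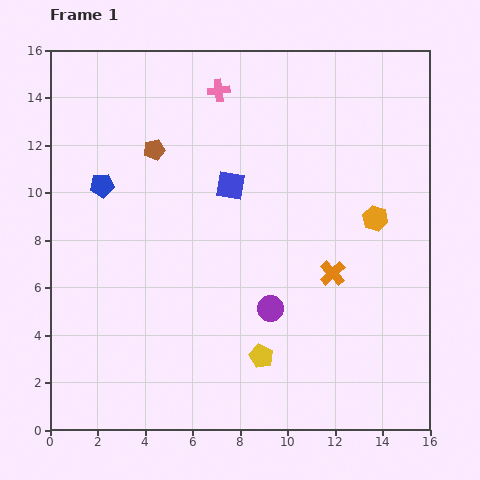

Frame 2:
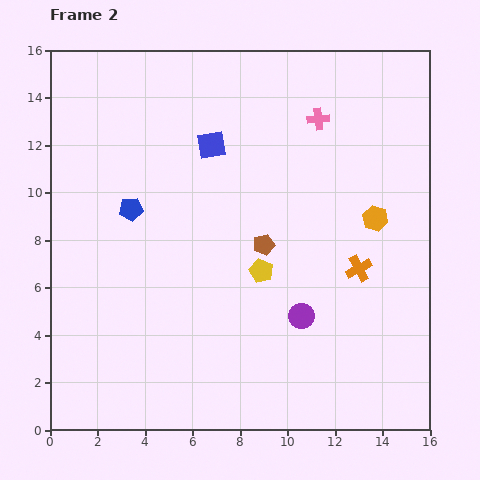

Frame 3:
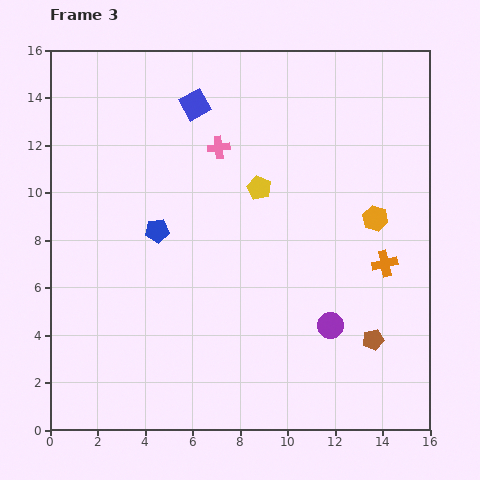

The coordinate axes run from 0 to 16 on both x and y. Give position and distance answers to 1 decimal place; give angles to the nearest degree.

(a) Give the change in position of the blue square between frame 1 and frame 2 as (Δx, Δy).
(-0.8, 1.7)

The blue square was at (7.6, 10.3) in frame 1 and (6.8, 12.0) in frame 2.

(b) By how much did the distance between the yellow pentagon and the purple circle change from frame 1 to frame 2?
+0.5

Distance in frame 1: 2.0. Distance in frame 2: 2.5.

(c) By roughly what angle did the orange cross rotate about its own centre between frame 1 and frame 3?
31° clockwise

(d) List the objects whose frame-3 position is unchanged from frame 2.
the orange hexagon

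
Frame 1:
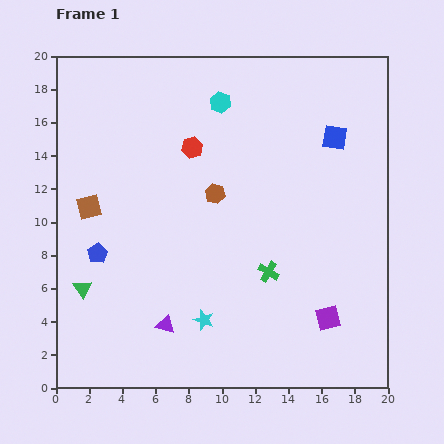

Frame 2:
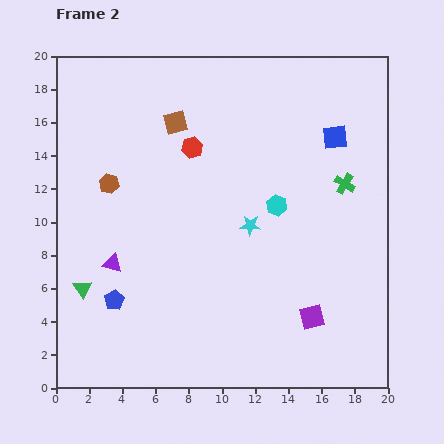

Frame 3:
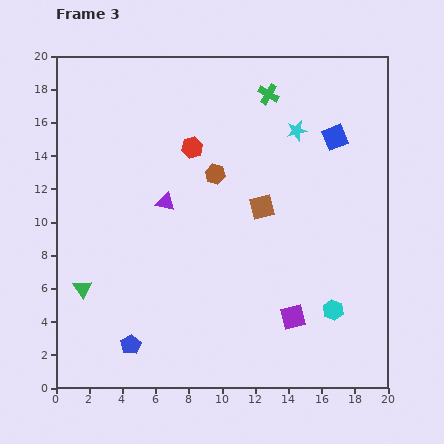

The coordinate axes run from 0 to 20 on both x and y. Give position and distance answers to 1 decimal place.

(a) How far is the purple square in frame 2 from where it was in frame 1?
1.0

The purple square moved from (16.4, 4.2) to (15.4, 4.3), a distance of √(1.0² + 0.1²) ≈ 1.0.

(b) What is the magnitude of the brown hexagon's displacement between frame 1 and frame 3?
1.2

The brown hexagon moved from (9.6, 11.7) to (9.6, 12.9), a distance of √(0.0² + 1.2²) ≈ 1.2.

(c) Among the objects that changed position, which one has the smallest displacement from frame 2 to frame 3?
the purple square

(moved 1.1)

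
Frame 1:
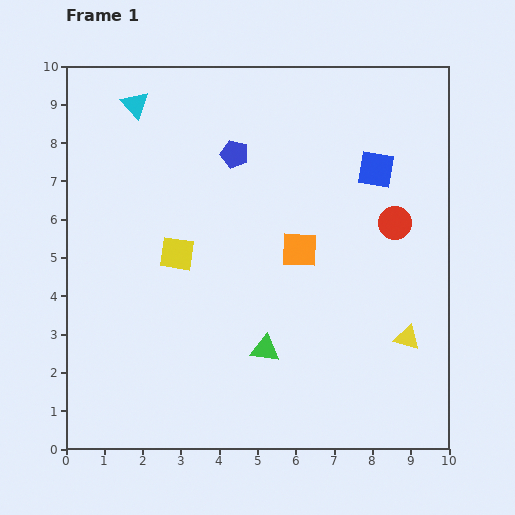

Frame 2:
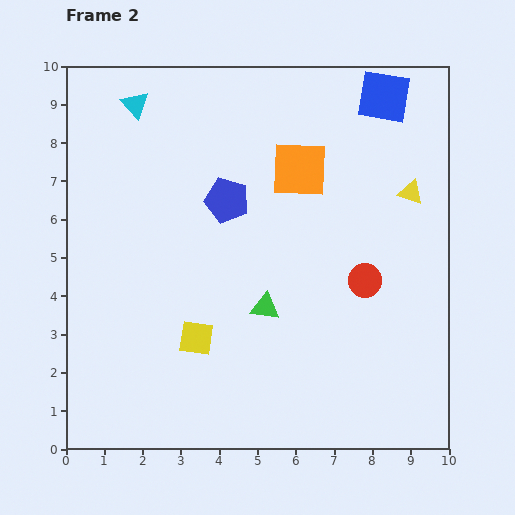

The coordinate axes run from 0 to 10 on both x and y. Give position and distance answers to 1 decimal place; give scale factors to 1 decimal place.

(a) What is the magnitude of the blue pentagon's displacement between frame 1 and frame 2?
1.2

The blue pentagon moved from (4.4, 7.7) to (4.2, 6.5), a distance of √(0.2² + 1.2²) ≈ 1.2.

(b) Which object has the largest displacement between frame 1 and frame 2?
the yellow triangle

(moved 3.8; next 2.3)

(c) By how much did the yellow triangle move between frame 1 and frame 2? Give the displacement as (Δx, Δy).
(0.1, 3.8)

The yellow triangle was at (8.9, 2.9) in frame 1 and (9.0, 6.7) in frame 2.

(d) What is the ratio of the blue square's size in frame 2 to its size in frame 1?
1.4×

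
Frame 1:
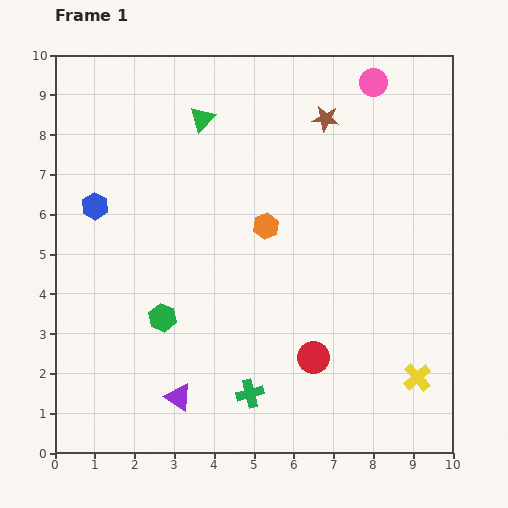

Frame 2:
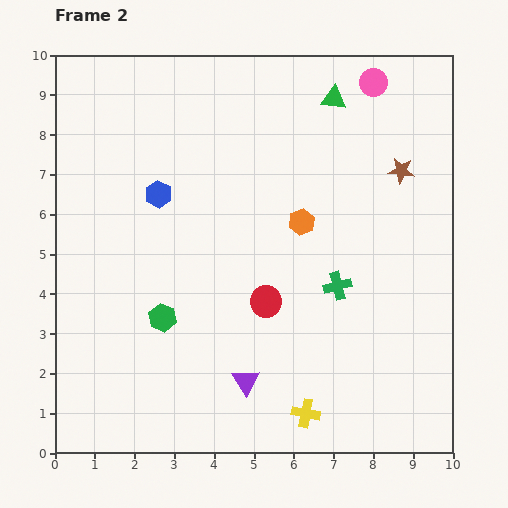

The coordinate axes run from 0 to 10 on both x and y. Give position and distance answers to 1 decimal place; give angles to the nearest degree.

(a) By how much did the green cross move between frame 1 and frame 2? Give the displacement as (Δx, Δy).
(2.2, 2.7)

The green cross was at (4.9, 1.5) in frame 1 and (7.1, 4.2) in frame 2.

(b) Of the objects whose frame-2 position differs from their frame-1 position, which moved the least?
the orange hexagon

(moved 0.9)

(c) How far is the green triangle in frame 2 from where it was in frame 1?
3.3

The green triangle moved from (3.7, 8.4) to (7.0, 8.9), a distance of √(3.3² + 0.5²) ≈ 3.3.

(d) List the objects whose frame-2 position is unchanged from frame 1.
the pink circle, the green hexagon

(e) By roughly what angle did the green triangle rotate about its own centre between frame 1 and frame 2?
50° clockwise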